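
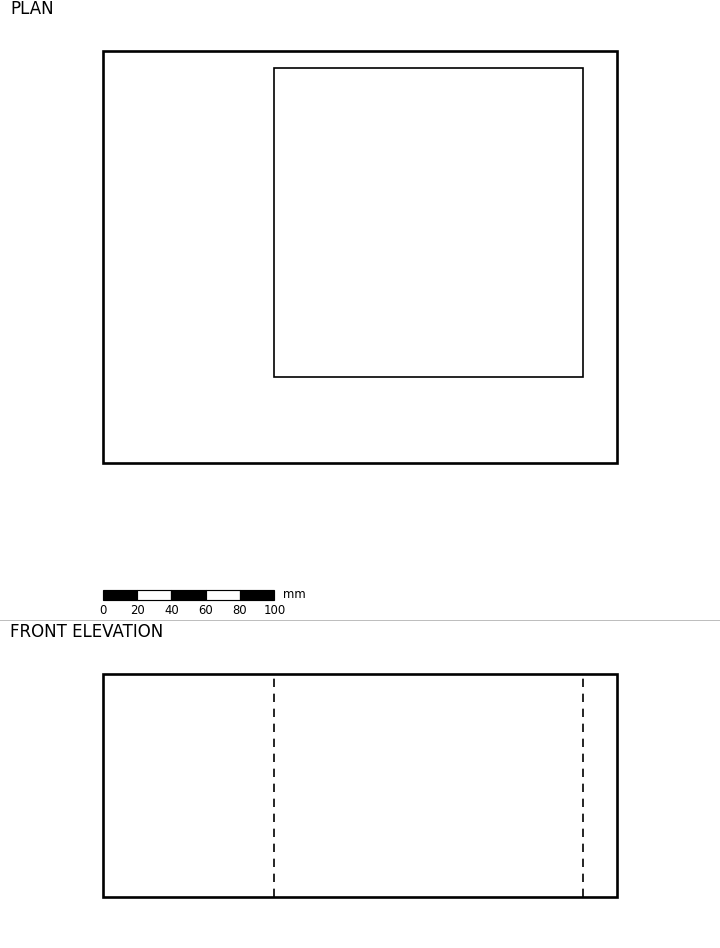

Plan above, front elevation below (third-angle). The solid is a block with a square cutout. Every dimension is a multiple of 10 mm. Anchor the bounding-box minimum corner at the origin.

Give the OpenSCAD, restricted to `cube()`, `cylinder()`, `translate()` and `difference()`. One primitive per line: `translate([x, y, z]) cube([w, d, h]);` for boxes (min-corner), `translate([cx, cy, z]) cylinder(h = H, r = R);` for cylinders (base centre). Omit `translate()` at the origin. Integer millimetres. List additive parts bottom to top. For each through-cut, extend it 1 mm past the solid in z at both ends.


difference() {
  cube([300, 240, 130]);
  translate([100, 50, -1]) cube([180, 180, 132]);
}


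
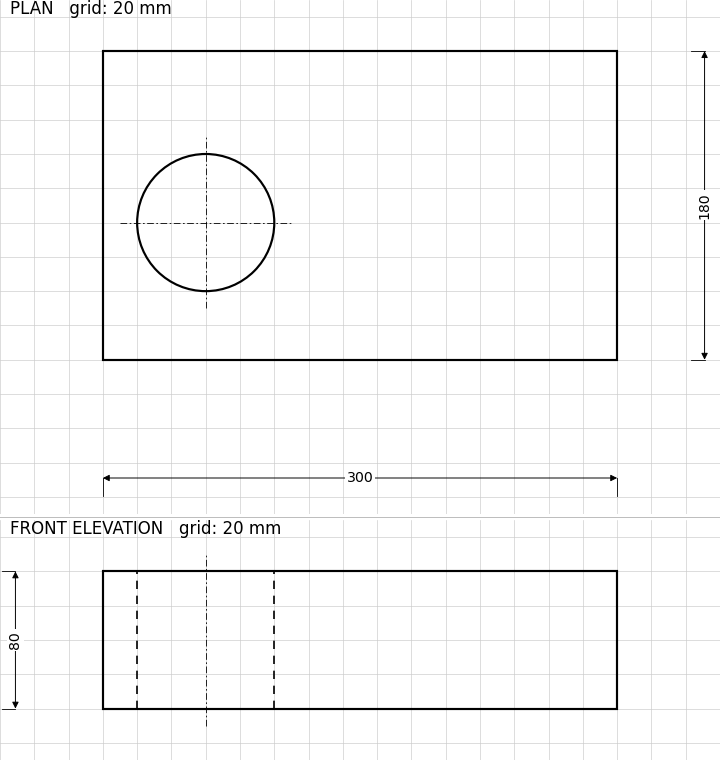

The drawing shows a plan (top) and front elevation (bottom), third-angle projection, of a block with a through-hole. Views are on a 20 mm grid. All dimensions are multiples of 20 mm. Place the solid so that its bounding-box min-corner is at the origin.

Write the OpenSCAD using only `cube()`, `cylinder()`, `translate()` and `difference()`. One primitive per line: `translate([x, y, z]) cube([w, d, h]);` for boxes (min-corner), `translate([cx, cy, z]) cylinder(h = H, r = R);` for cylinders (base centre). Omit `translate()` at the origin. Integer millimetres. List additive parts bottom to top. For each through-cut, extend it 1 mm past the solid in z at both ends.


difference() {
  cube([300, 180, 80]);
  translate([60, 80, -1]) cylinder(h = 82, r = 40);
}


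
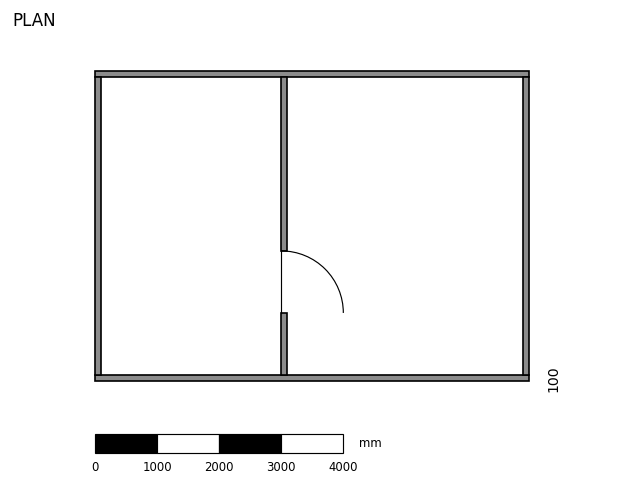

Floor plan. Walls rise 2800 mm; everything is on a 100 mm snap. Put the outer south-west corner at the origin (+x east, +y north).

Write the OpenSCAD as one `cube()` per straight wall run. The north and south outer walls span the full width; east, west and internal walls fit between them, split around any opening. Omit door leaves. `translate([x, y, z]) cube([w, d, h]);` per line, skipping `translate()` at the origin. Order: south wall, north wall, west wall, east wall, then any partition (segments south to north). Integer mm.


cube([7000, 100, 2800]);
translate([0, 4900, 0]) cube([7000, 100, 2800]);
translate([0, 100, 0]) cube([100, 4800, 2800]);
translate([6900, 100, 0]) cube([100, 4800, 2800]);
translate([3000, 100, 0]) cube([100, 1000, 2800]);
translate([3000, 2100, 0]) cube([100, 2800, 2800]);


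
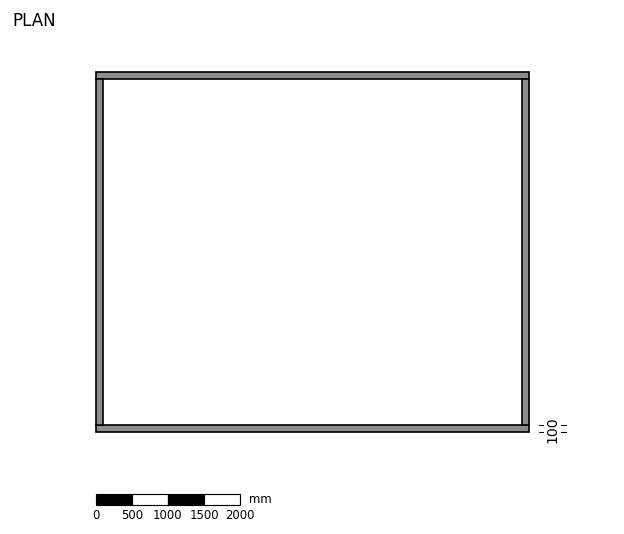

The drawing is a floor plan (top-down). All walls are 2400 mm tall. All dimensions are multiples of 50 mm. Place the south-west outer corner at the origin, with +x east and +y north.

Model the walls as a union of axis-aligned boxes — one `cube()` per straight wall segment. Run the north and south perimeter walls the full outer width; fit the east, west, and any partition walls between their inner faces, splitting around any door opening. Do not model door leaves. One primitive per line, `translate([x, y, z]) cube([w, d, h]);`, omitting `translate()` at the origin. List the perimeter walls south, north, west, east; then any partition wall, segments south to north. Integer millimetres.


cube([6000, 100, 2400]);
translate([0, 4900, 0]) cube([6000, 100, 2400]);
translate([0, 100, 0]) cube([100, 4800, 2400]);
translate([5900, 100, 0]) cube([100, 4800, 2400]);


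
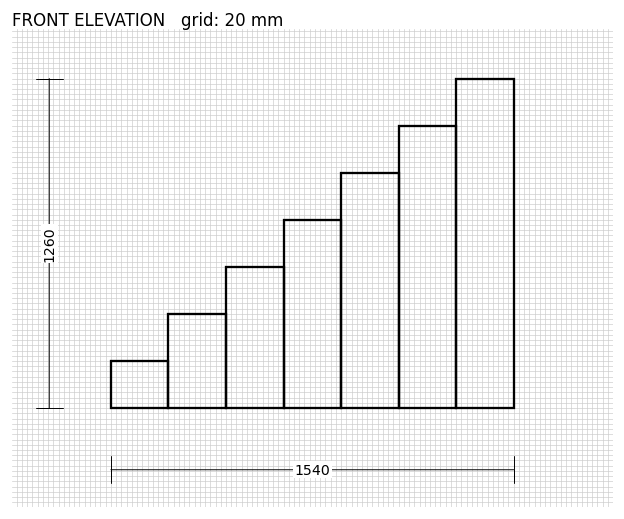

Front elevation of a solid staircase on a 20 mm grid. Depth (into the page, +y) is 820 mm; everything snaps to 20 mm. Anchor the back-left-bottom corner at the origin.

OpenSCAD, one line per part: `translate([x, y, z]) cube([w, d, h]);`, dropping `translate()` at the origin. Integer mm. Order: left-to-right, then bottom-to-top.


cube([220, 820, 180]);
translate([220, 0, 0]) cube([220, 820, 360]);
translate([440, 0, 0]) cube([220, 820, 540]);
translate([660, 0, 0]) cube([220, 820, 720]);
translate([880, 0, 0]) cube([220, 820, 900]);
translate([1100, 0, 0]) cube([220, 820, 1080]);
translate([1320, 0, 0]) cube([220, 820, 1260]);


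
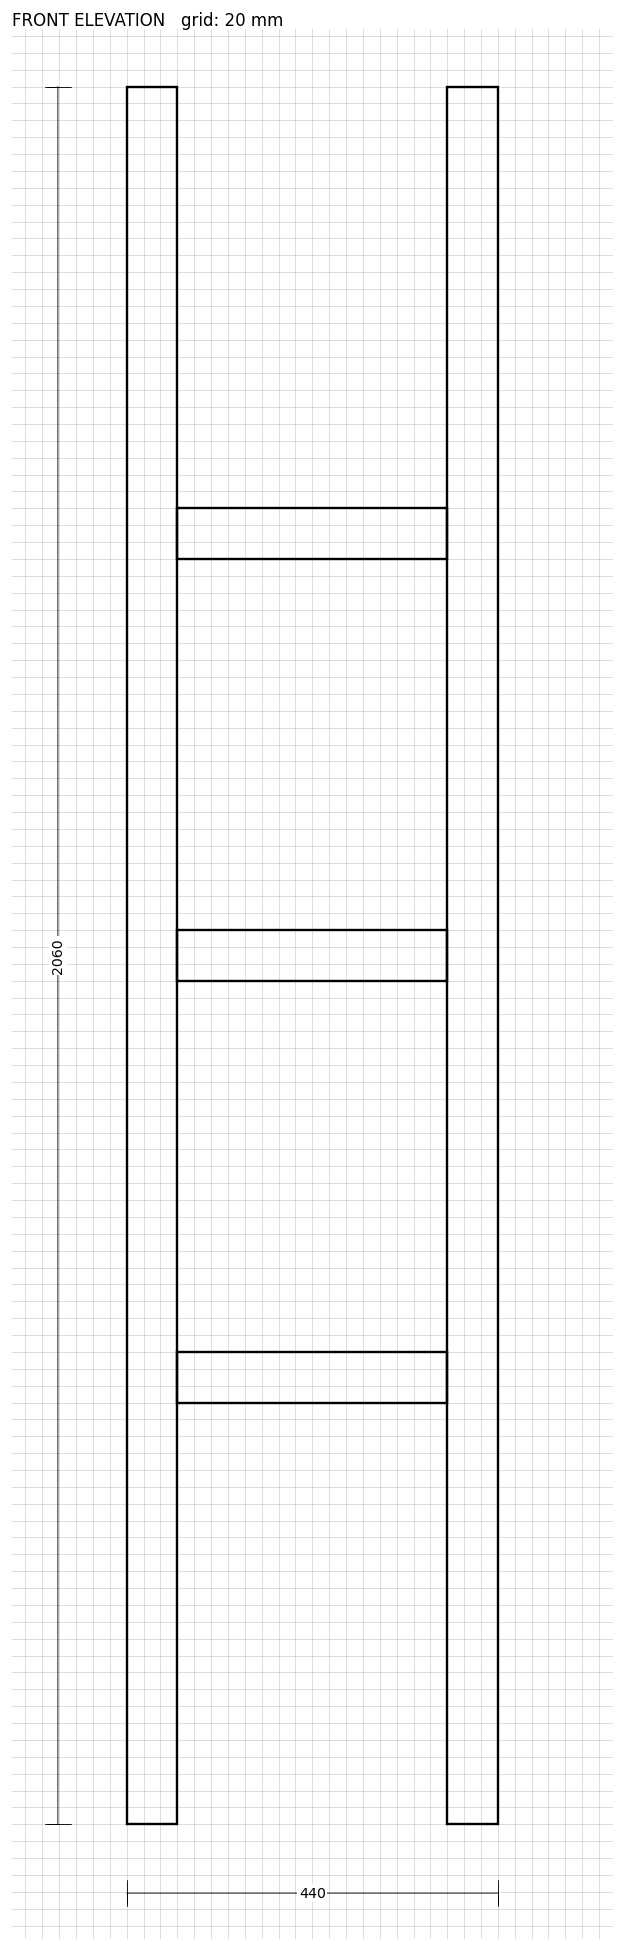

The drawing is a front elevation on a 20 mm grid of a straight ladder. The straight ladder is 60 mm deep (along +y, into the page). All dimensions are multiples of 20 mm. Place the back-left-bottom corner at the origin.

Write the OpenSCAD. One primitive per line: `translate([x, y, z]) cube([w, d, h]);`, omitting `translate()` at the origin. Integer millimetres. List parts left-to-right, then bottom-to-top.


cube([60, 60, 2060]);
translate([60, 0, 500]) cube([320, 60, 60]);
translate([60, 0, 1000]) cube([320, 60, 60]);
translate([60, 0, 1500]) cube([320, 60, 60]);
translate([380, 0, 0]) cube([60, 60, 2060]);


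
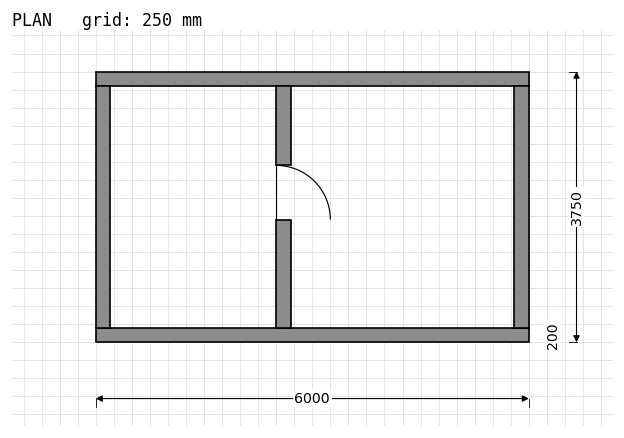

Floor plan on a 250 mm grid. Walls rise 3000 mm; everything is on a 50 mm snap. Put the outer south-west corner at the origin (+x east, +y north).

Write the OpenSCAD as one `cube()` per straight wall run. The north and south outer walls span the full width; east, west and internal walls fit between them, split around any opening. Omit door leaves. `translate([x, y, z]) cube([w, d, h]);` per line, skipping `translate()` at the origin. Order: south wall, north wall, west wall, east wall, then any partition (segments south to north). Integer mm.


cube([6000, 200, 3000]);
translate([0, 3550, 0]) cube([6000, 200, 3000]);
translate([0, 200, 0]) cube([200, 3350, 3000]);
translate([5800, 200, 0]) cube([200, 3350, 3000]);
translate([2500, 200, 0]) cube([200, 1500, 3000]);
translate([2500, 2450, 0]) cube([200, 1100, 3000]);


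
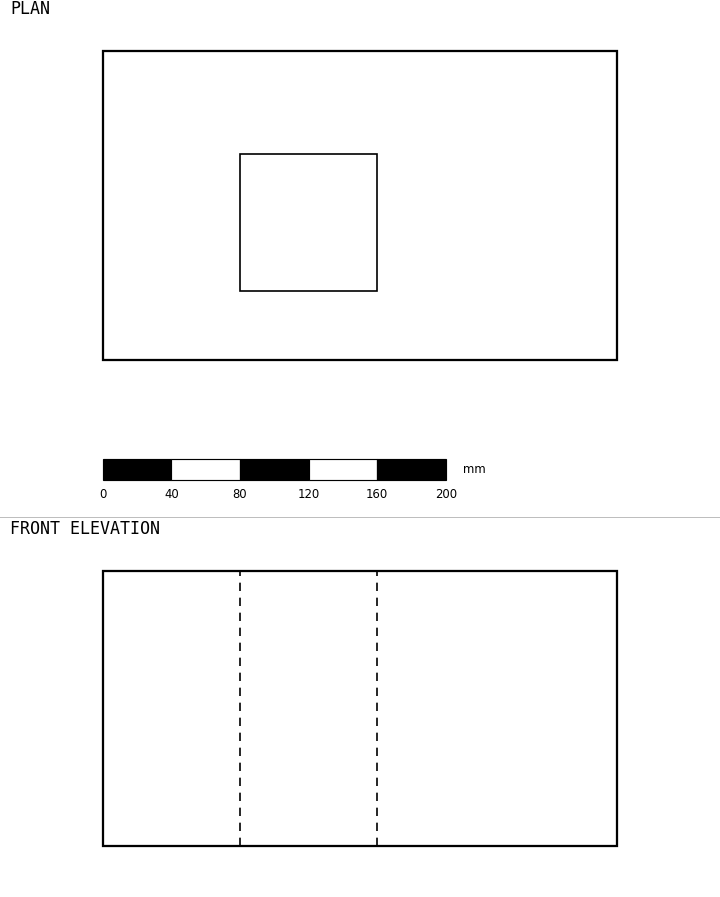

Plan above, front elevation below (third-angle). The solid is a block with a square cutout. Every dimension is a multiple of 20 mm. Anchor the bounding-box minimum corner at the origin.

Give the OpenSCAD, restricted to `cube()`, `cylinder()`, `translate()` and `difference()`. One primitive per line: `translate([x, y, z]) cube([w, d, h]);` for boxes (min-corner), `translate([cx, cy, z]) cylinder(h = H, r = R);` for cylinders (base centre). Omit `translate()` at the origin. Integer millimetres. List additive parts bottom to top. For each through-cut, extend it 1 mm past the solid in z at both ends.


difference() {
  cube([300, 180, 160]);
  translate([80, 40, -1]) cube([80, 80, 162]);
}


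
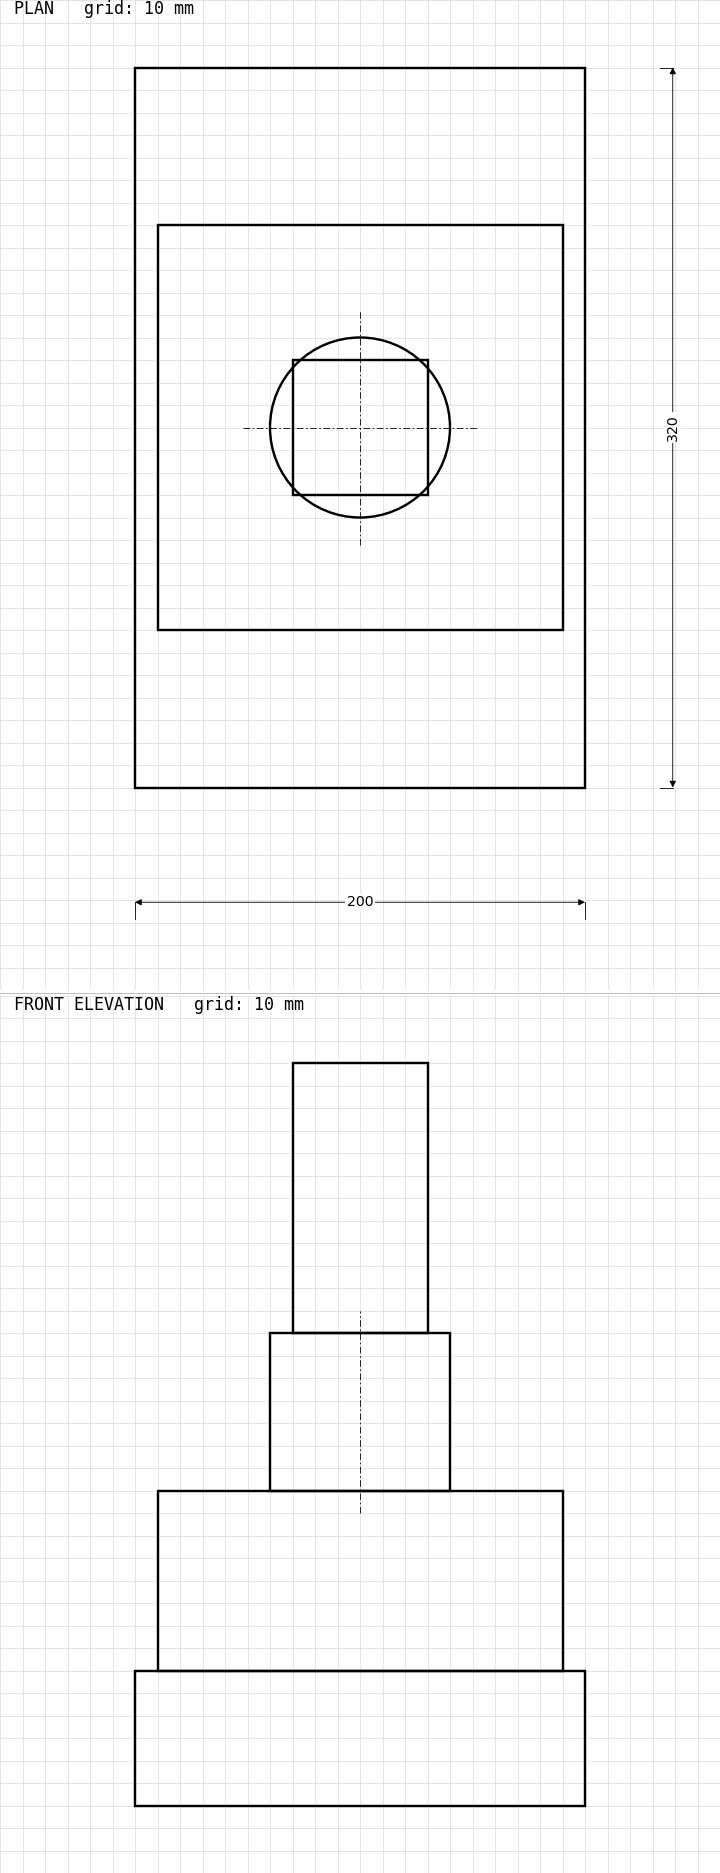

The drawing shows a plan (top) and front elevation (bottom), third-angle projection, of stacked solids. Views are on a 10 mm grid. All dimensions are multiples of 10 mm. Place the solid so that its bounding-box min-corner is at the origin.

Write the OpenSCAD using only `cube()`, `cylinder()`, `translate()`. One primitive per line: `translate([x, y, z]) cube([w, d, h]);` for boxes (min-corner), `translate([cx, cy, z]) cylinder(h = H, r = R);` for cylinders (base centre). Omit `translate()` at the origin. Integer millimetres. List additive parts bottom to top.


cube([200, 320, 60]);
translate([10, 70, 60]) cube([180, 180, 80]);
translate([100, 160, 140]) cylinder(h = 70, r = 40);
translate([70, 130, 210]) cube([60, 60, 120]);


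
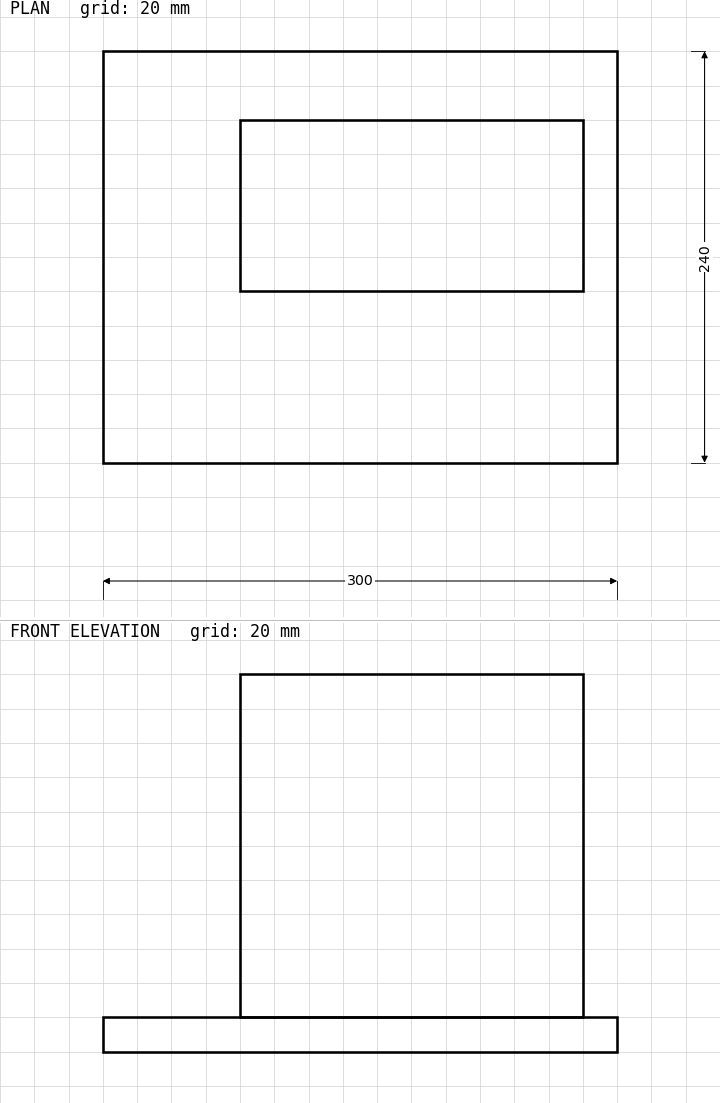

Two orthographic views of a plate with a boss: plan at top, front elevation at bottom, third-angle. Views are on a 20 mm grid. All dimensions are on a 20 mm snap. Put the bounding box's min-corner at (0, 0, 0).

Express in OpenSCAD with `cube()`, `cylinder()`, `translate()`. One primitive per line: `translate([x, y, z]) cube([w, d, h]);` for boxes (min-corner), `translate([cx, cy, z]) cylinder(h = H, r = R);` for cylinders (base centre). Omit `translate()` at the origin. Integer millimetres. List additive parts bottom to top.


cube([300, 240, 20]);
translate([80, 100, 20]) cube([200, 100, 200]);


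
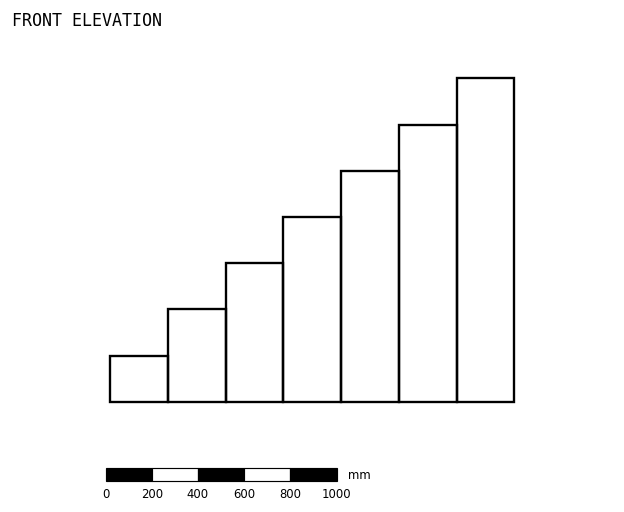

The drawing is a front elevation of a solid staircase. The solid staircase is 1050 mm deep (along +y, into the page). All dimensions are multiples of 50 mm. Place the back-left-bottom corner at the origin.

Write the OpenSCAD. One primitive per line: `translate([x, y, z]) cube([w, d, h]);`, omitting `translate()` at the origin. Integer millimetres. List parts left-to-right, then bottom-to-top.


cube([250, 1050, 200]);
translate([250, 0, 0]) cube([250, 1050, 400]);
translate([500, 0, 0]) cube([250, 1050, 600]);
translate([750, 0, 0]) cube([250, 1050, 800]);
translate([1000, 0, 0]) cube([250, 1050, 1000]);
translate([1250, 0, 0]) cube([250, 1050, 1200]);
translate([1500, 0, 0]) cube([250, 1050, 1400]);


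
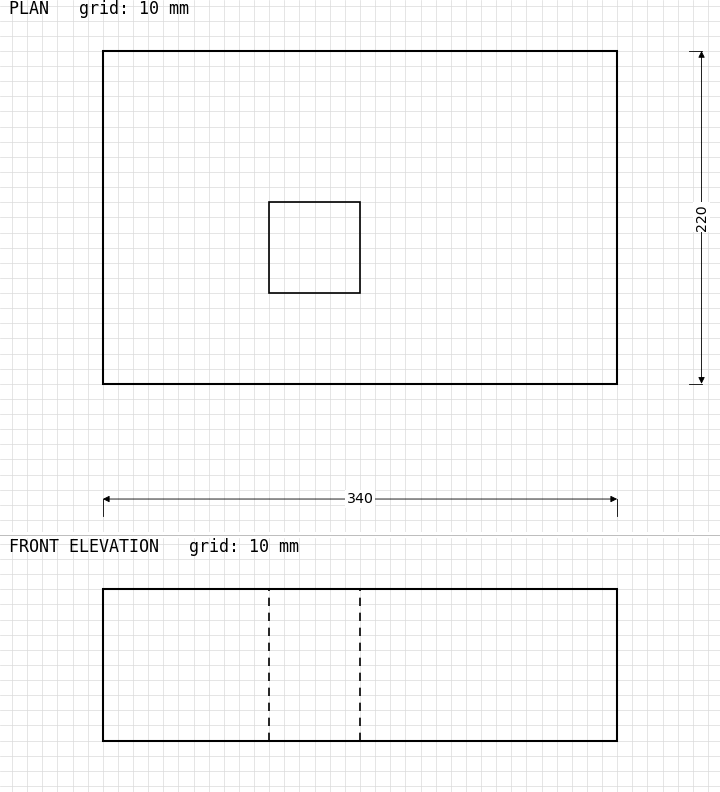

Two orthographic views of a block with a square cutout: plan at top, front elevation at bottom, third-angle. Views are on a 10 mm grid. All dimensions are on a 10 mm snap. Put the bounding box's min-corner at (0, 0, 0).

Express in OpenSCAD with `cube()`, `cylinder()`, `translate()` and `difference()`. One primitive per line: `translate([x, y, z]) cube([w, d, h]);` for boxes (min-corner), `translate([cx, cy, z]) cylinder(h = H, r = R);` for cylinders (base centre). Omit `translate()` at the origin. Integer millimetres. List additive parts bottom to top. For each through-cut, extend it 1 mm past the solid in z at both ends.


difference() {
  cube([340, 220, 100]);
  translate([110, 60, -1]) cube([60, 60, 102]);
}


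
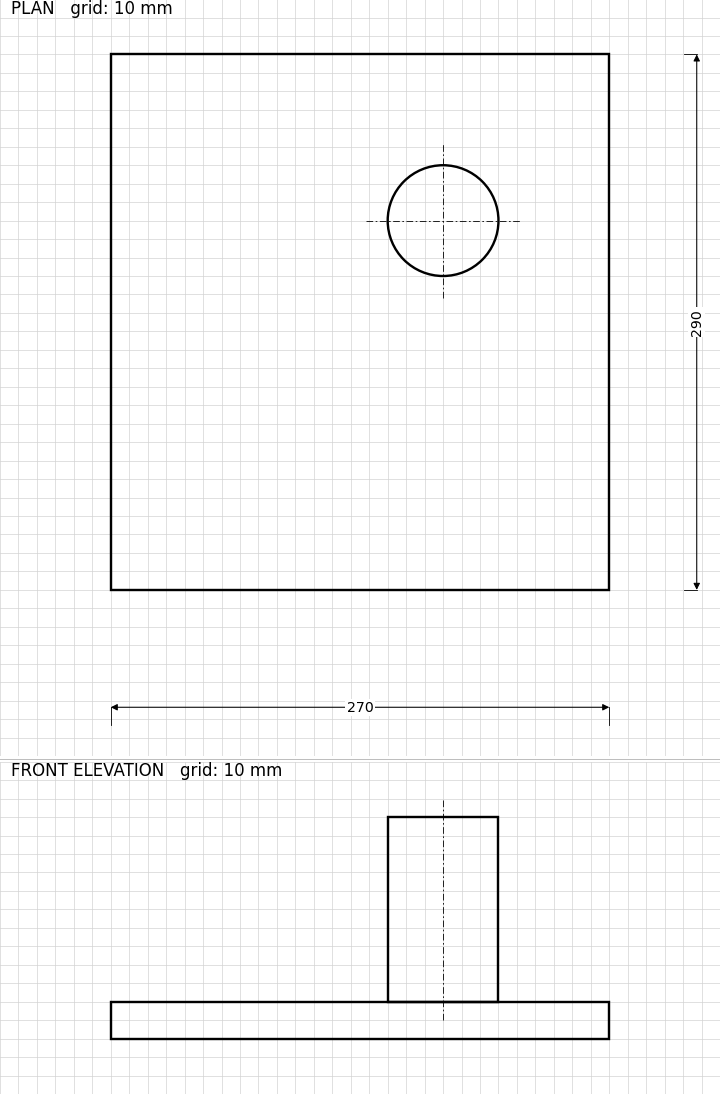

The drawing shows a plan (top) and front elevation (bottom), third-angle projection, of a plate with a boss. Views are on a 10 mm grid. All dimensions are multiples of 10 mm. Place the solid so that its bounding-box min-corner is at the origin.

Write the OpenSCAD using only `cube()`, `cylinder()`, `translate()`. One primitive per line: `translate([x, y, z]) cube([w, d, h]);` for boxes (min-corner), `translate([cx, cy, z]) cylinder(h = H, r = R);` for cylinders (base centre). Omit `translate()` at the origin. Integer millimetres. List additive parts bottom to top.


cube([270, 290, 20]);
translate([180, 200, 20]) cylinder(h = 100, r = 30);


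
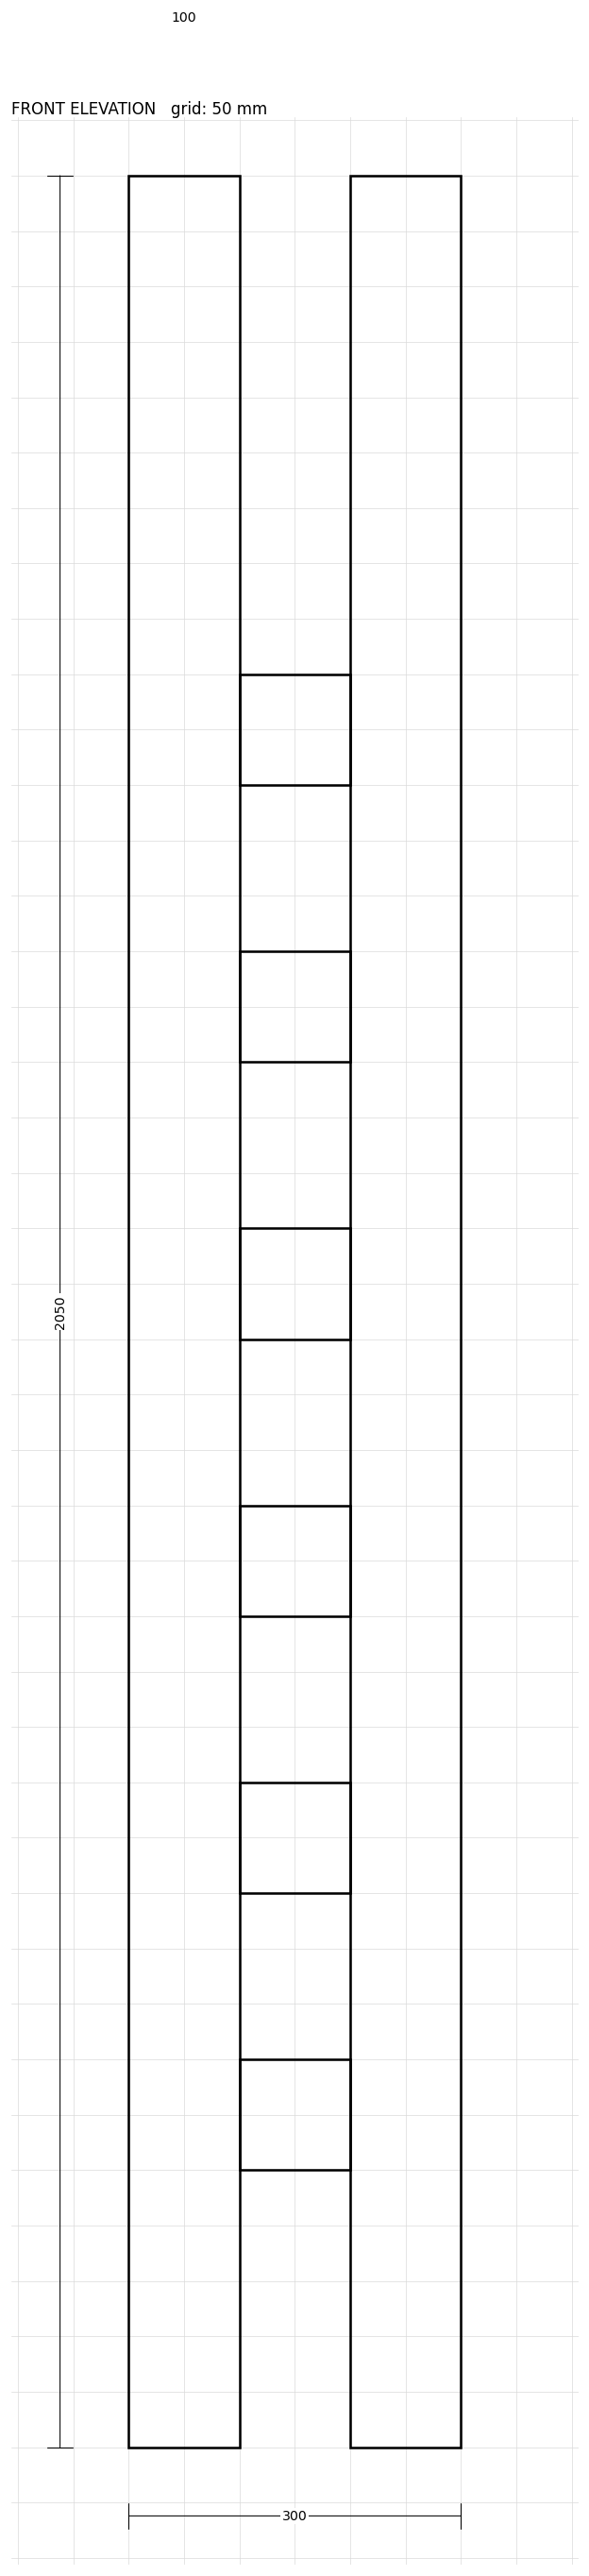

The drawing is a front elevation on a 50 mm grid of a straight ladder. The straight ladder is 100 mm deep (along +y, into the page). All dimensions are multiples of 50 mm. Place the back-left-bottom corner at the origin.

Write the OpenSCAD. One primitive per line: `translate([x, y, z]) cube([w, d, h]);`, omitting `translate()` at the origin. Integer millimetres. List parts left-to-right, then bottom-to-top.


cube([100, 100, 2050]);
translate([100, 0, 250]) cube([100, 100, 100]);
translate([100, 0, 500]) cube([100, 100, 100]);
translate([100, 0, 750]) cube([100, 100, 100]);
translate([100, 0, 1000]) cube([100, 100, 100]);
translate([100, 0, 1250]) cube([100, 100, 100]);
translate([100, 0, 1500]) cube([100, 100, 100]);
translate([200, 0, 0]) cube([100, 100, 2050]);


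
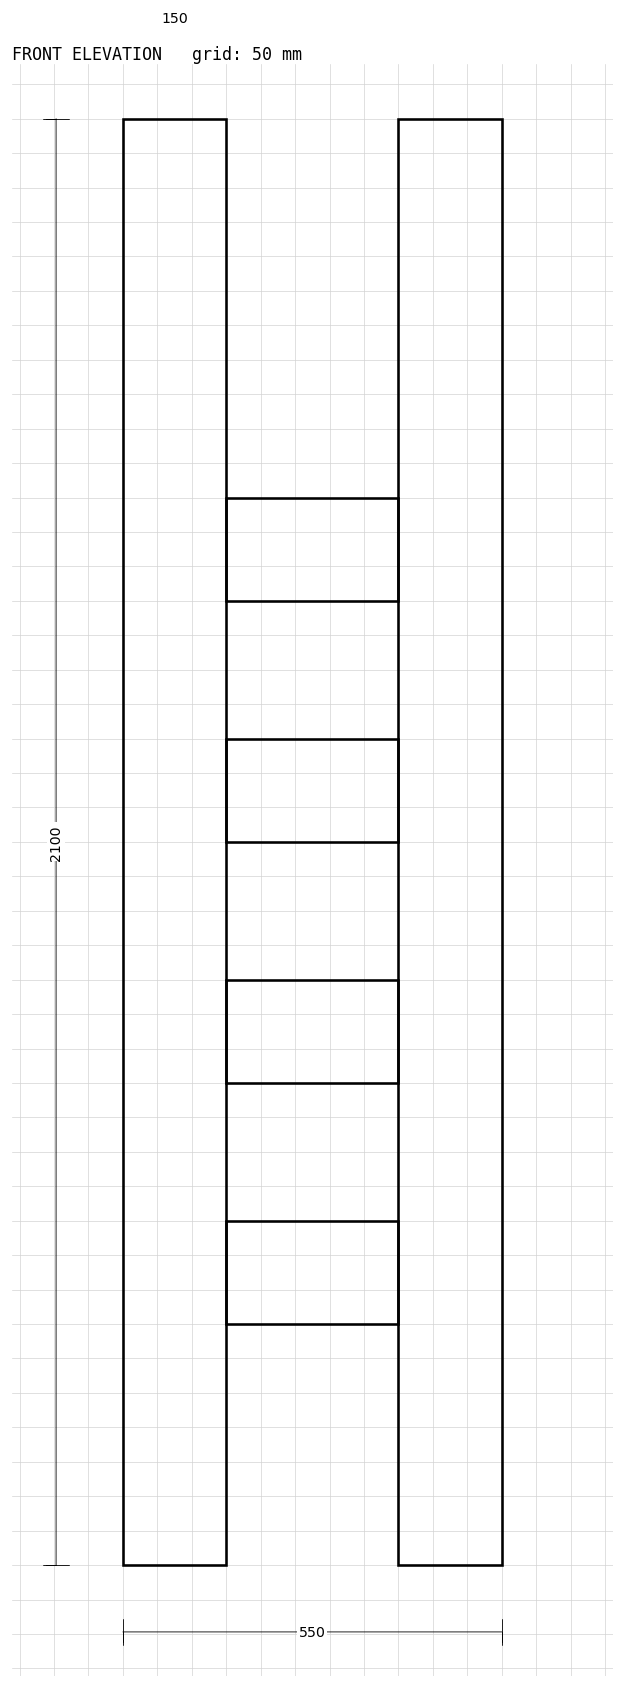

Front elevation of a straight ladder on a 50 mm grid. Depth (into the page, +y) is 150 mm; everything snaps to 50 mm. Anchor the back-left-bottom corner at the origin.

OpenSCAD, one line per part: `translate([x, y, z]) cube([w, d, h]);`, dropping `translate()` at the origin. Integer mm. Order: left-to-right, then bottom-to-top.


cube([150, 150, 2100]);
translate([150, 0, 350]) cube([250, 150, 150]);
translate([150, 0, 700]) cube([250, 150, 150]);
translate([150, 0, 1050]) cube([250, 150, 150]);
translate([150, 0, 1400]) cube([250, 150, 150]);
translate([400, 0, 0]) cube([150, 150, 2100]);


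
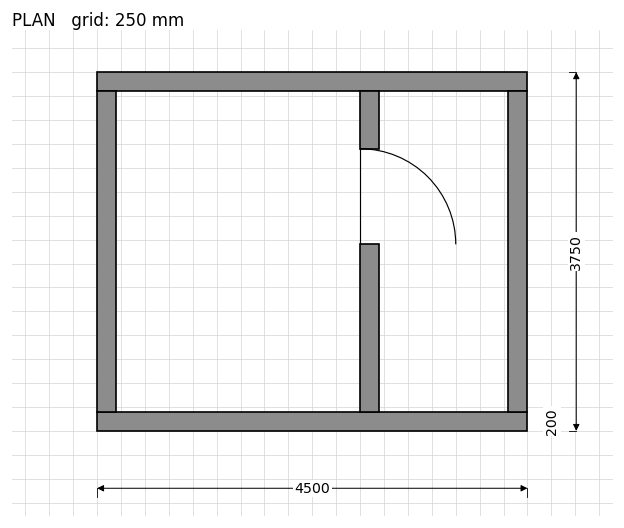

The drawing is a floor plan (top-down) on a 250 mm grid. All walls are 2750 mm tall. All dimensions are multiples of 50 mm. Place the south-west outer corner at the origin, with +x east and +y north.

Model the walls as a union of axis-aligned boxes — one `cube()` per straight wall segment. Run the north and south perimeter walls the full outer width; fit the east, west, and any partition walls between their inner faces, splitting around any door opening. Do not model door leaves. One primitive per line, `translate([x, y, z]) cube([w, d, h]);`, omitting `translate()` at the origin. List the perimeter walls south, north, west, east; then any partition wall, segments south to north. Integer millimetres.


cube([4500, 200, 2750]);
translate([0, 3550, 0]) cube([4500, 200, 2750]);
translate([0, 200, 0]) cube([200, 3350, 2750]);
translate([4300, 200, 0]) cube([200, 3350, 2750]);
translate([2750, 200, 0]) cube([200, 1750, 2750]);
translate([2750, 2950, 0]) cube([200, 600, 2750]);


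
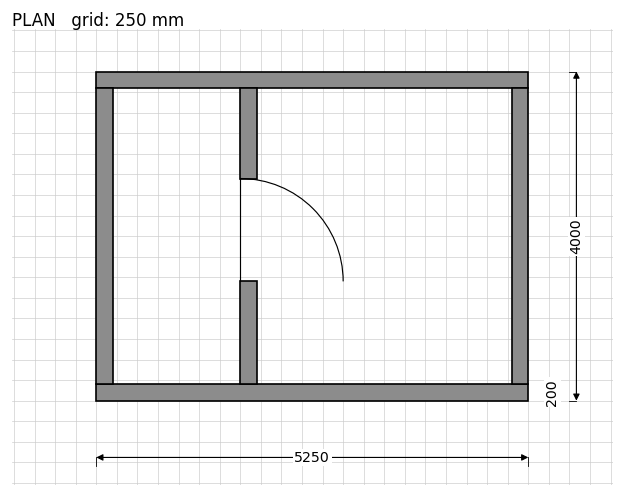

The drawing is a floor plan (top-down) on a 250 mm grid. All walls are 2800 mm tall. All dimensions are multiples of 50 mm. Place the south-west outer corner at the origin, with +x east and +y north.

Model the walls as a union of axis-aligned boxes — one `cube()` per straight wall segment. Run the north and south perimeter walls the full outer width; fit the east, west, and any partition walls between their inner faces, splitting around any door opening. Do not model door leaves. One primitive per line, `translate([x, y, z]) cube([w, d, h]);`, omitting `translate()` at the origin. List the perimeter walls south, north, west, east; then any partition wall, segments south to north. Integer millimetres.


cube([5250, 200, 2800]);
translate([0, 3800, 0]) cube([5250, 200, 2800]);
translate([0, 200, 0]) cube([200, 3600, 2800]);
translate([5050, 200, 0]) cube([200, 3600, 2800]);
translate([1750, 200, 0]) cube([200, 1250, 2800]);
translate([1750, 2700, 0]) cube([200, 1100, 2800]);


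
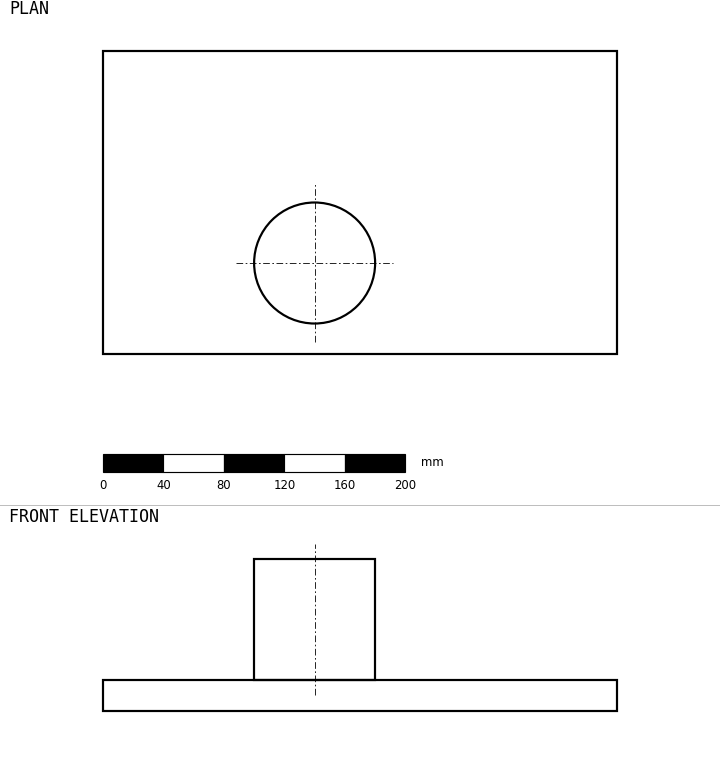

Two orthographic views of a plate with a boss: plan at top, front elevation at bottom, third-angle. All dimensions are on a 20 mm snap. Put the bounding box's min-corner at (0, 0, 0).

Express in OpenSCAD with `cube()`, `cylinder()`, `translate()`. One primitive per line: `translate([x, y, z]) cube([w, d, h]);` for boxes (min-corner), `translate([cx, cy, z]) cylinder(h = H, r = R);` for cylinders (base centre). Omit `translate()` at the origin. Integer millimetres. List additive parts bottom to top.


cube([340, 200, 20]);
translate([140, 60, 20]) cylinder(h = 80, r = 40);


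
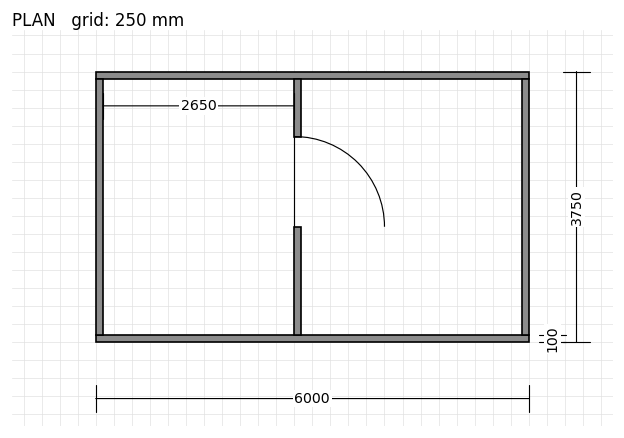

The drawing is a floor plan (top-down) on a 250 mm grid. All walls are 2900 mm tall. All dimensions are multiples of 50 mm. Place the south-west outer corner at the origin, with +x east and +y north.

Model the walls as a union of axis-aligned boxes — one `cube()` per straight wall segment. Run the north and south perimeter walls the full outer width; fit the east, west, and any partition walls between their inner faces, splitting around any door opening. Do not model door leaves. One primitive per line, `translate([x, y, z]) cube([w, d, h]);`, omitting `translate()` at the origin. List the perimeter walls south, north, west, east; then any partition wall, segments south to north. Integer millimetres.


cube([6000, 100, 2900]);
translate([0, 3650, 0]) cube([6000, 100, 2900]);
translate([0, 100, 0]) cube([100, 3550, 2900]);
translate([5900, 100, 0]) cube([100, 3550, 2900]);
translate([2750, 100, 0]) cube([100, 1500, 2900]);
translate([2750, 2850, 0]) cube([100, 800, 2900]);


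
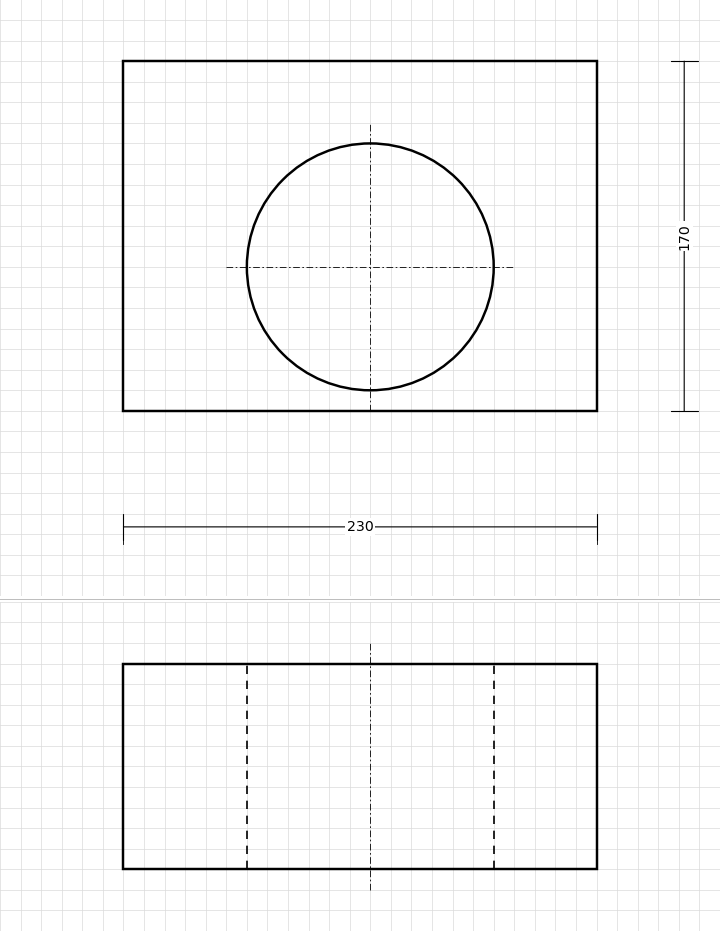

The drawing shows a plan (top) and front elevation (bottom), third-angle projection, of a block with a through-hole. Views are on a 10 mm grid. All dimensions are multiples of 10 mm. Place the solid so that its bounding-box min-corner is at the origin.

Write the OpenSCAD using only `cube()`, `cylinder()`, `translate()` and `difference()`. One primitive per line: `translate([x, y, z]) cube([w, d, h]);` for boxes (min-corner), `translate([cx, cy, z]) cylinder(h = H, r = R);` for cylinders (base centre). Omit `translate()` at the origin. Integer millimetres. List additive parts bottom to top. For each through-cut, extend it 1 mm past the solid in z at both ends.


difference() {
  cube([230, 170, 100]);
  translate([120, 70, -1]) cylinder(h = 102, r = 60);
}


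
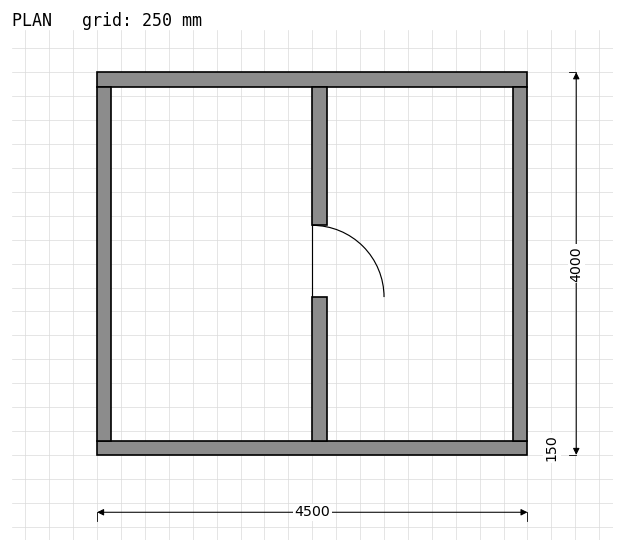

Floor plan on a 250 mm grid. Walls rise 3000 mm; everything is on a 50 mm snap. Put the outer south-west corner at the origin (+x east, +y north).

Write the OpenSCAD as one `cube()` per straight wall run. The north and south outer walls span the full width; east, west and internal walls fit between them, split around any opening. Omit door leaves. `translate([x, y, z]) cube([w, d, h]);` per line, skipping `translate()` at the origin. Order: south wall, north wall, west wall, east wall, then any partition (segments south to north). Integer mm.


cube([4500, 150, 3000]);
translate([0, 3850, 0]) cube([4500, 150, 3000]);
translate([0, 150, 0]) cube([150, 3700, 3000]);
translate([4350, 150, 0]) cube([150, 3700, 3000]);
translate([2250, 150, 0]) cube([150, 1500, 3000]);
translate([2250, 2400, 0]) cube([150, 1450, 3000]);


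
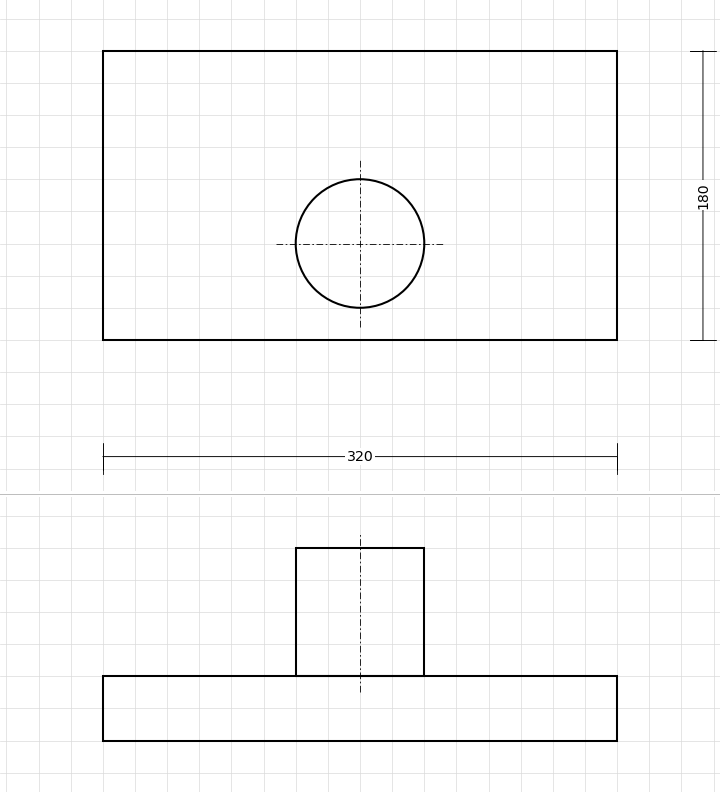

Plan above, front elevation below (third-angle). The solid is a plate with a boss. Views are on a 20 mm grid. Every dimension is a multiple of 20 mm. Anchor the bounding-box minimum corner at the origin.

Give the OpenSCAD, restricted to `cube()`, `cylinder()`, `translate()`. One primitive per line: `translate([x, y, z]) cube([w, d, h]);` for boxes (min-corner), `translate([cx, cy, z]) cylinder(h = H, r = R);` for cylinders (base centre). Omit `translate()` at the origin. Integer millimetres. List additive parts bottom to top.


cube([320, 180, 40]);
translate([160, 60, 40]) cylinder(h = 80, r = 40);


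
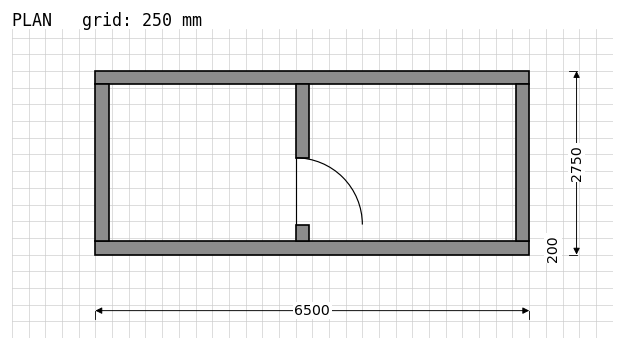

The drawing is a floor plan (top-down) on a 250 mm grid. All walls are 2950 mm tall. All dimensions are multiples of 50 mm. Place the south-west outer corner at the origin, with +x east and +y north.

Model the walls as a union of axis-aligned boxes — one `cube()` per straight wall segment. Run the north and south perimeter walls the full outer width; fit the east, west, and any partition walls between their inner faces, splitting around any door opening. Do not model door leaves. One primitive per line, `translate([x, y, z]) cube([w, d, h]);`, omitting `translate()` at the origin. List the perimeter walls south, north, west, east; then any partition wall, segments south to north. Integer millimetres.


cube([6500, 200, 2950]);
translate([0, 2550, 0]) cube([6500, 200, 2950]);
translate([0, 200, 0]) cube([200, 2350, 2950]);
translate([6300, 200, 0]) cube([200, 2350, 2950]);
translate([3000, 200, 0]) cube([200, 250, 2950]);
translate([3000, 1450, 0]) cube([200, 1100, 2950]);


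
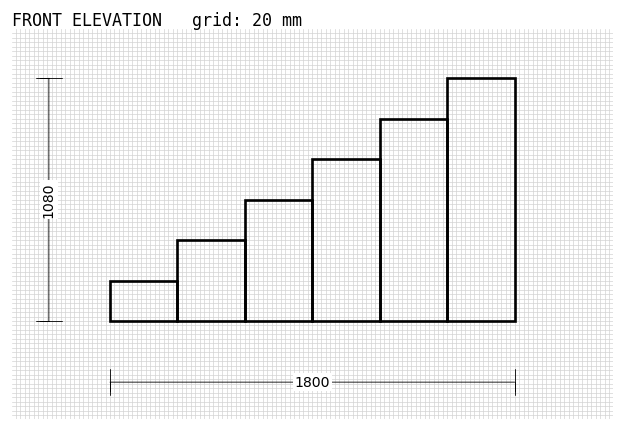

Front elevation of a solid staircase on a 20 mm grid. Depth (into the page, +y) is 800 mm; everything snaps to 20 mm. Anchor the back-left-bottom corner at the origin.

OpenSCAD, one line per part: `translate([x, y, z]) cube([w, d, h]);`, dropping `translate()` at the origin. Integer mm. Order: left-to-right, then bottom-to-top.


cube([300, 800, 180]);
translate([300, 0, 0]) cube([300, 800, 360]);
translate([600, 0, 0]) cube([300, 800, 540]);
translate([900, 0, 0]) cube([300, 800, 720]);
translate([1200, 0, 0]) cube([300, 800, 900]);
translate([1500, 0, 0]) cube([300, 800, 1080]);


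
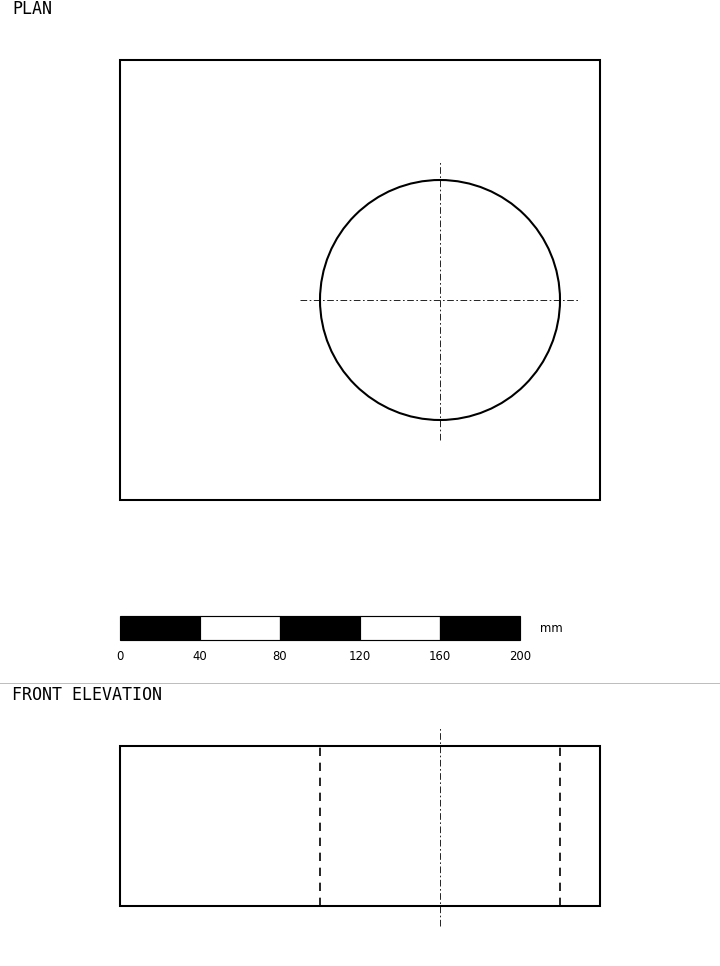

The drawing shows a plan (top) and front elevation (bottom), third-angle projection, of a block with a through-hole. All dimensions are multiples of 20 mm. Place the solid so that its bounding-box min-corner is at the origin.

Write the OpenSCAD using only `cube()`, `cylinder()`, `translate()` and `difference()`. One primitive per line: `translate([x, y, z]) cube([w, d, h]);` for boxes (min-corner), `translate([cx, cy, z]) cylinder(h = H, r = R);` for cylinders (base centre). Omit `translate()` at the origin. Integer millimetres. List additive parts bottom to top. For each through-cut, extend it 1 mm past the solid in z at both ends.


difference() {
  cube([240, 220, 80]);
  translate([160, 100, -1]) cylinder(h = 82, r = 60);
}


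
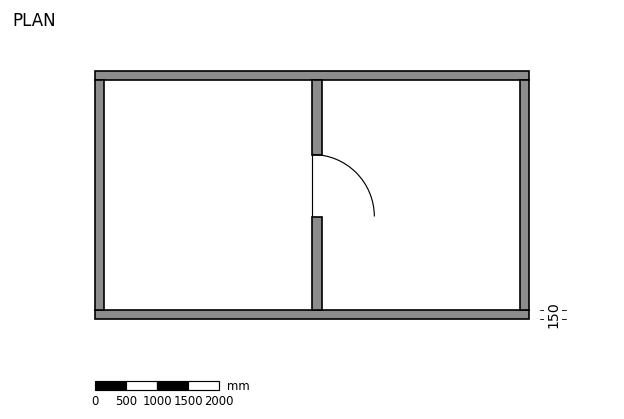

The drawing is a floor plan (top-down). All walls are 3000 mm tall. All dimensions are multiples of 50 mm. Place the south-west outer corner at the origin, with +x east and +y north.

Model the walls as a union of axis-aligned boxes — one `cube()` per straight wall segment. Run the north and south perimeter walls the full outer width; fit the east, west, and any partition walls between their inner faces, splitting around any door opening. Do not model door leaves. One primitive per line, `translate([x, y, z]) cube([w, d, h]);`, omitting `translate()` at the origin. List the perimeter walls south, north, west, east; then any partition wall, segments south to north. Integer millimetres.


cube([7000, 150, 3000]);
translate([0, 3850, 0]) cube([7000, 150, 3000]);
translate([0, 150, 0]) cube([150, 3700, 3000]);
translate([6850, 150, 0]) cube([150, 3700, 3000]);
translate([3500, 150, 0]) cube([150, 1500, 3000]);
translate([3500, 2650, 0]) cube([150, 1200, 3000]);


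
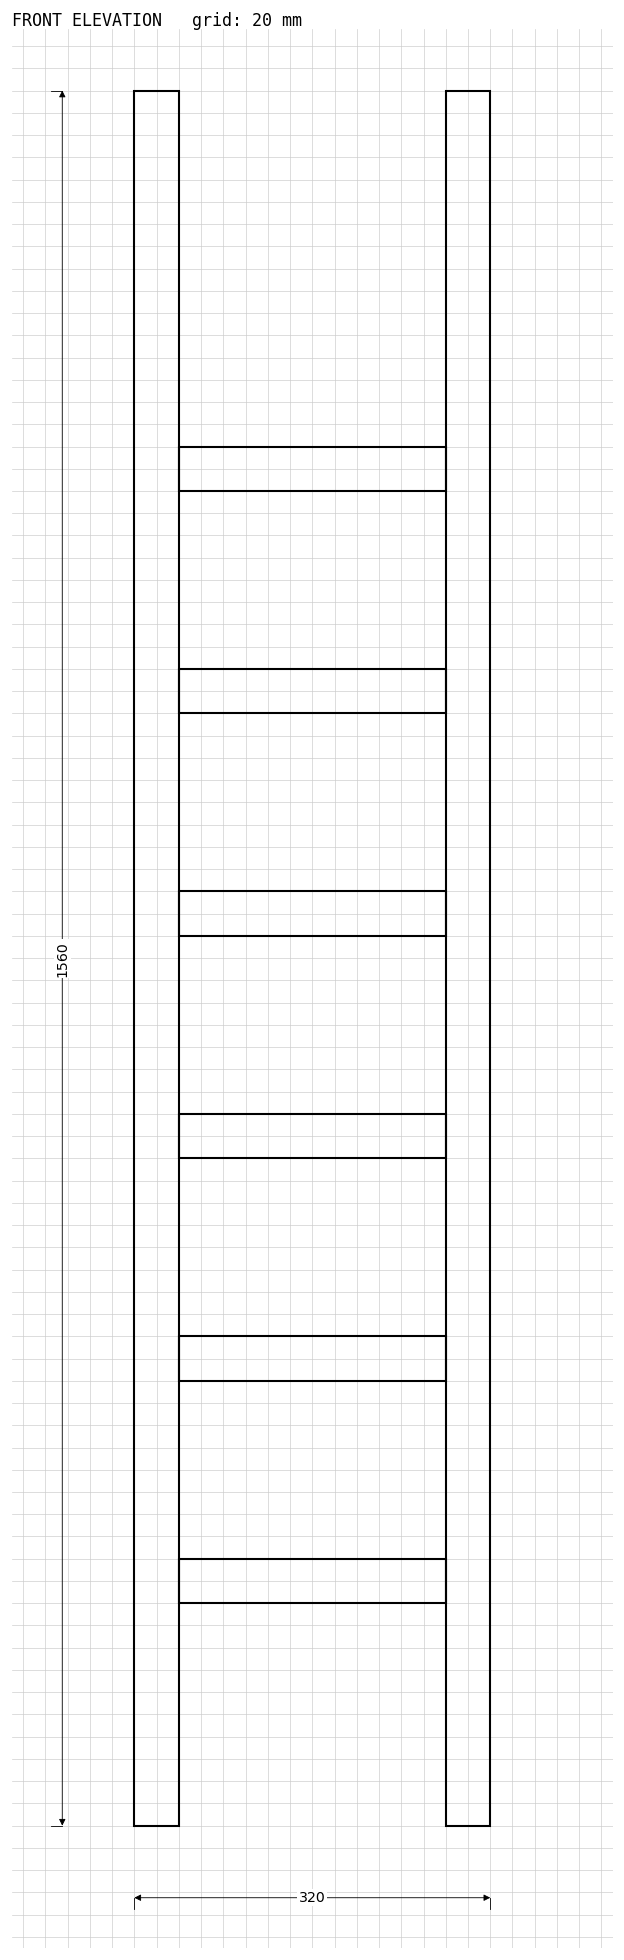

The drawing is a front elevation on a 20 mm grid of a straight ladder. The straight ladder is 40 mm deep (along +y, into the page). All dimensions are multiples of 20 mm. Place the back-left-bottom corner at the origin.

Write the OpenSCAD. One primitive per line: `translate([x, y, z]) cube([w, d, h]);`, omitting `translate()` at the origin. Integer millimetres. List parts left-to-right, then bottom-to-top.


cube([40, 40, 1560]);
translate([40, 0, 200]) cube([240, 40, 40]);
translate([40, 0, 400]) cube([240, 40, 40]);
translate([40, 0, 600]) cube([240, 40, 40]);
translate([40, 0, 800]) cube([240, 40, 40]);
translate([40, 0, 1000]) cube([240, 40, 40]);
translate([40, 0, 1200]) cube([240, 40, 40]);
translate([280, 0, 0]) cube([40, 40, 1560]);


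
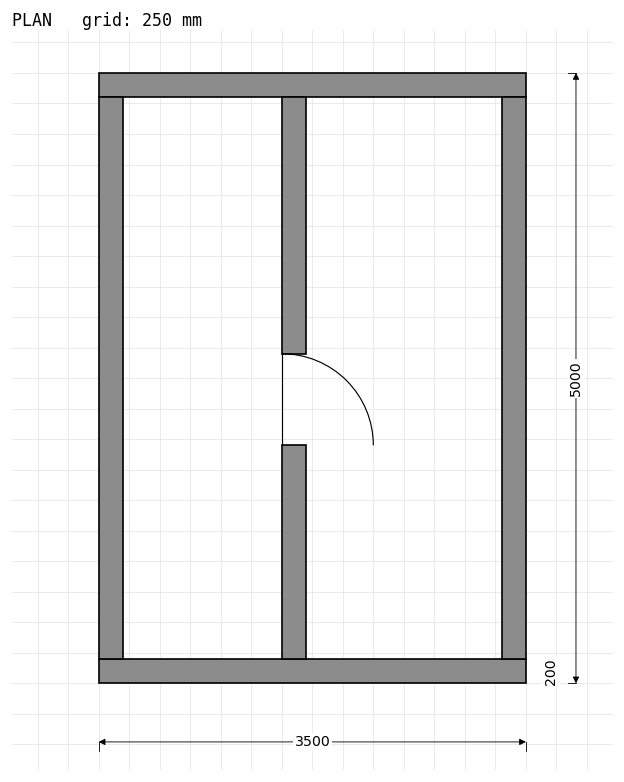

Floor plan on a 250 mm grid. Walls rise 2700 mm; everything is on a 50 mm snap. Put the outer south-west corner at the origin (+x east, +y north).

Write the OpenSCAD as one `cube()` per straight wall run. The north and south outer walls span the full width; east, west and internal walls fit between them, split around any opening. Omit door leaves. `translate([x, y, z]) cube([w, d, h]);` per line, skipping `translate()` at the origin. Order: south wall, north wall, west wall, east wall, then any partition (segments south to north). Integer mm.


cube([3500, 200, 2700]);
translate([0, 4800, 0]) cube([3500, 200, 2700]);
translate([0, 200, 0]) cube([200, 4600, 2700]);
translate([3300, 200, 0]) cube([200, 4600, 2700]);
translate([1500, 200, 0]) cube([200, 1750, 2700]);
translate([1500, 2700, 0]) cube([200, 2100, 2700]);


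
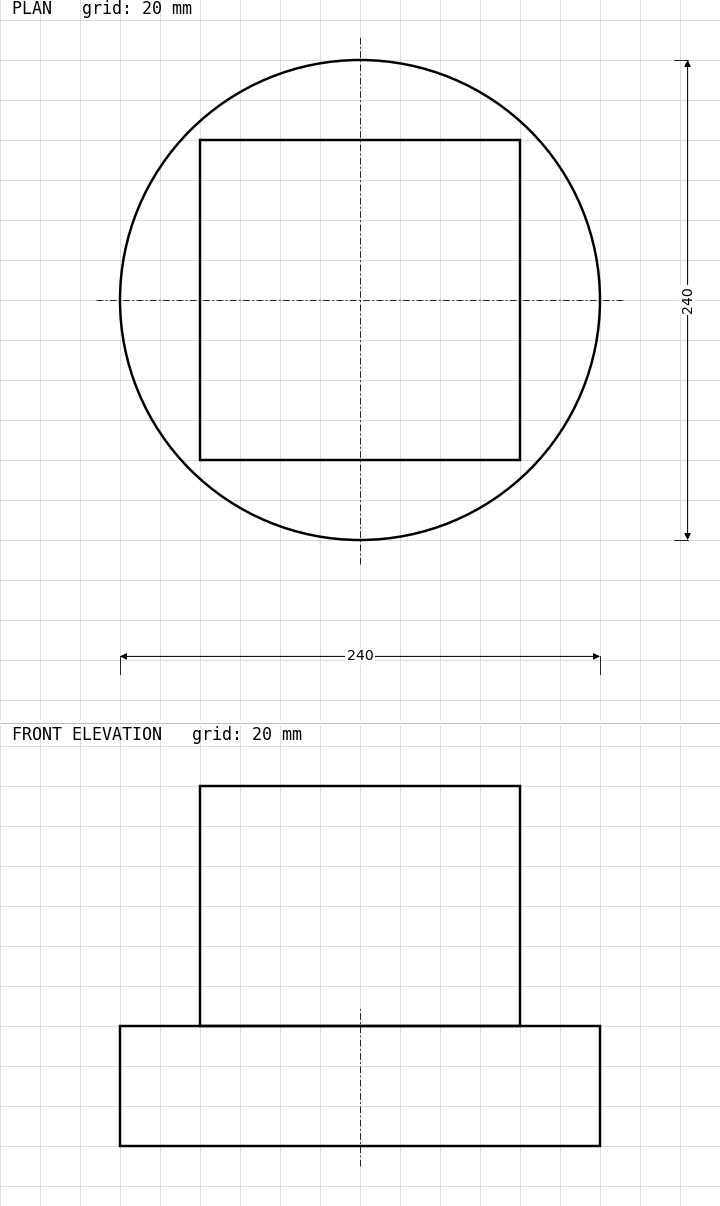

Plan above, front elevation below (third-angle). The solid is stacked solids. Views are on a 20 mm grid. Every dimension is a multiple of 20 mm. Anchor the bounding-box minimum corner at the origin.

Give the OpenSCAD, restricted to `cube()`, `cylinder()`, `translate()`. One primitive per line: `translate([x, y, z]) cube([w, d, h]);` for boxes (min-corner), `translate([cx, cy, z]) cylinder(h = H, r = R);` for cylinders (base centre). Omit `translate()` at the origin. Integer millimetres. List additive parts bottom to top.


translate([120, 120, 0]) cylinder(h = 60, r = 120);
translate([40, 40, 60]) cube([160, 160, 120]);


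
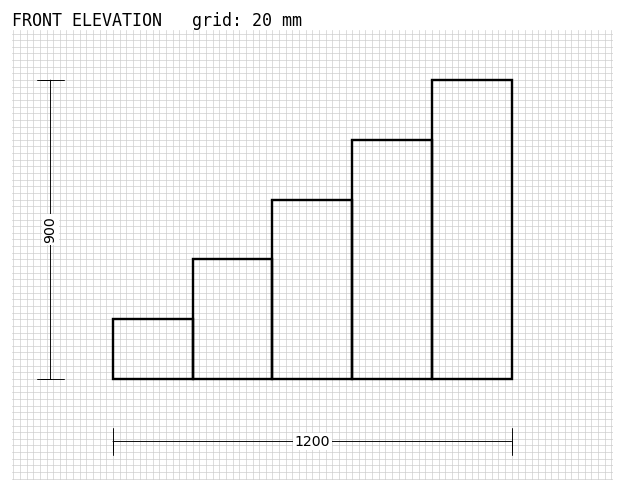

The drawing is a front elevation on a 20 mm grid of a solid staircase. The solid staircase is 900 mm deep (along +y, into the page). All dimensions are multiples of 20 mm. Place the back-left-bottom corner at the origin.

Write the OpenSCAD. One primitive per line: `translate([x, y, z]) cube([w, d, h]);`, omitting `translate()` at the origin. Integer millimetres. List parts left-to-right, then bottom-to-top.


cube([240, 900, 180]);
translate([240, 0, 0]) cube([240, 900, 360]);
translate([480, 0, 0]) cube([240, 900, 540]);
translate([720, 0, 0]) cube([240, 900, 720]);
translate([960, 0, 0]) cube([240, 900, 900]);


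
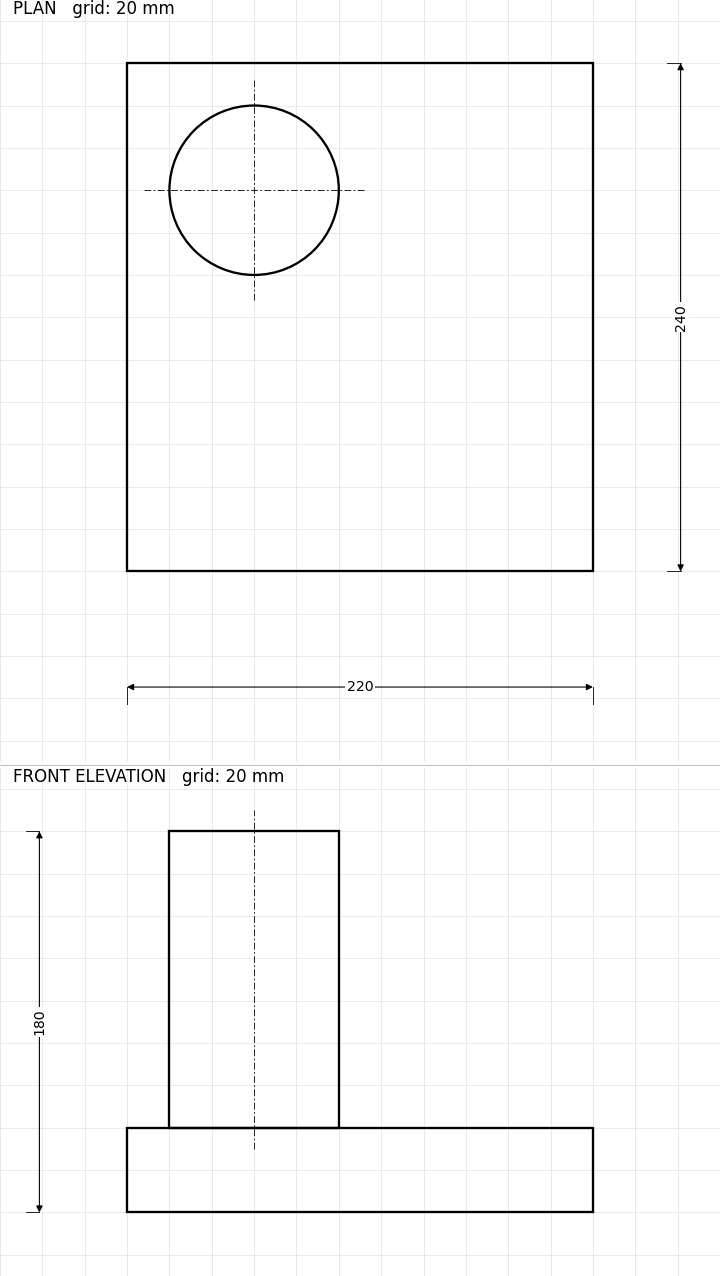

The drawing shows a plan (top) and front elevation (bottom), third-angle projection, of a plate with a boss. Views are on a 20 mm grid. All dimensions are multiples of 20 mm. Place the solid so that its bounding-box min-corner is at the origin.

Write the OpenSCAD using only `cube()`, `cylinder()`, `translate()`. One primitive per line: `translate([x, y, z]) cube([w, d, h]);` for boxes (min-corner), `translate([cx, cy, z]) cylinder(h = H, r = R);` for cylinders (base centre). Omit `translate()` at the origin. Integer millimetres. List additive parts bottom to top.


cube([220, 240, 40]);
translate([60, 180, 40]) cylinder(h = 140, r = 40);


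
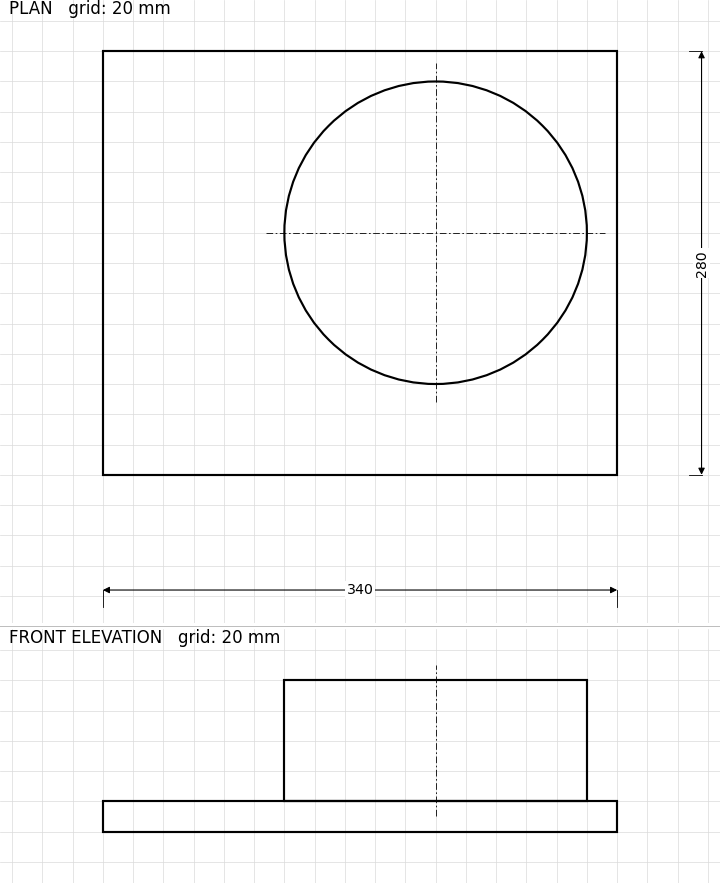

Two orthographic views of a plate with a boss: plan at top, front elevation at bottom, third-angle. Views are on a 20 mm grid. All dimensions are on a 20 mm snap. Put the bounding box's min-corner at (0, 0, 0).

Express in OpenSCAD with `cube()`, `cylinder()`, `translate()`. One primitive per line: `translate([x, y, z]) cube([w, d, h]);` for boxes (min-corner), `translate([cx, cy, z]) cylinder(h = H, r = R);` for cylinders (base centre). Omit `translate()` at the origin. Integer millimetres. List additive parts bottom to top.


cube([340, 280, 20]);
translate([220, 160, 20]) cylinder(h = 80, r = 100);


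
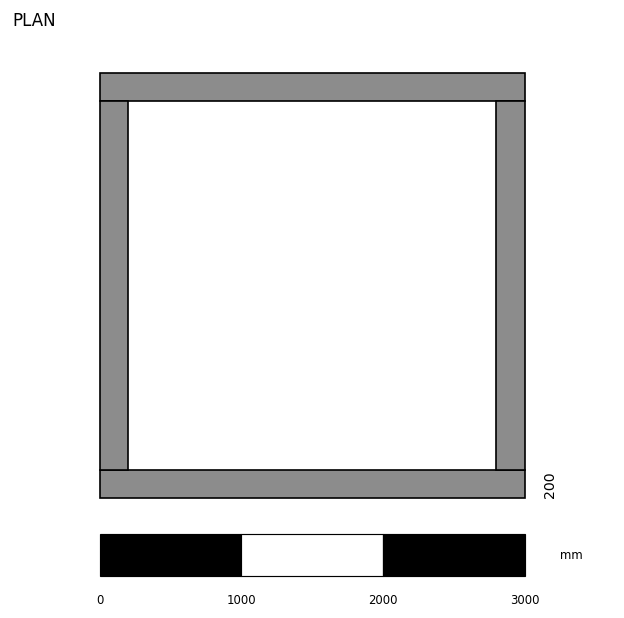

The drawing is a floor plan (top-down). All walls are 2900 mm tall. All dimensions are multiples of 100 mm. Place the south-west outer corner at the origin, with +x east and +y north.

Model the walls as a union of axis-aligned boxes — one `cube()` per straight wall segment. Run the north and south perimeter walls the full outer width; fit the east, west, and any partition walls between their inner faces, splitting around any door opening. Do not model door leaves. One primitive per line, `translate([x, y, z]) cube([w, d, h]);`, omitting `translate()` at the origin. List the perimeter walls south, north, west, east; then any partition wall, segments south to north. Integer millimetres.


cube([3000, 200, 2900]);
translate([0, 2800, 0]) cube([3000, 200, 2900]);
translate([0, 200, 0]) cube([200, 2600, 2900]);
translate([2800, 200, 0]) cube([200, 2600, 2900]);


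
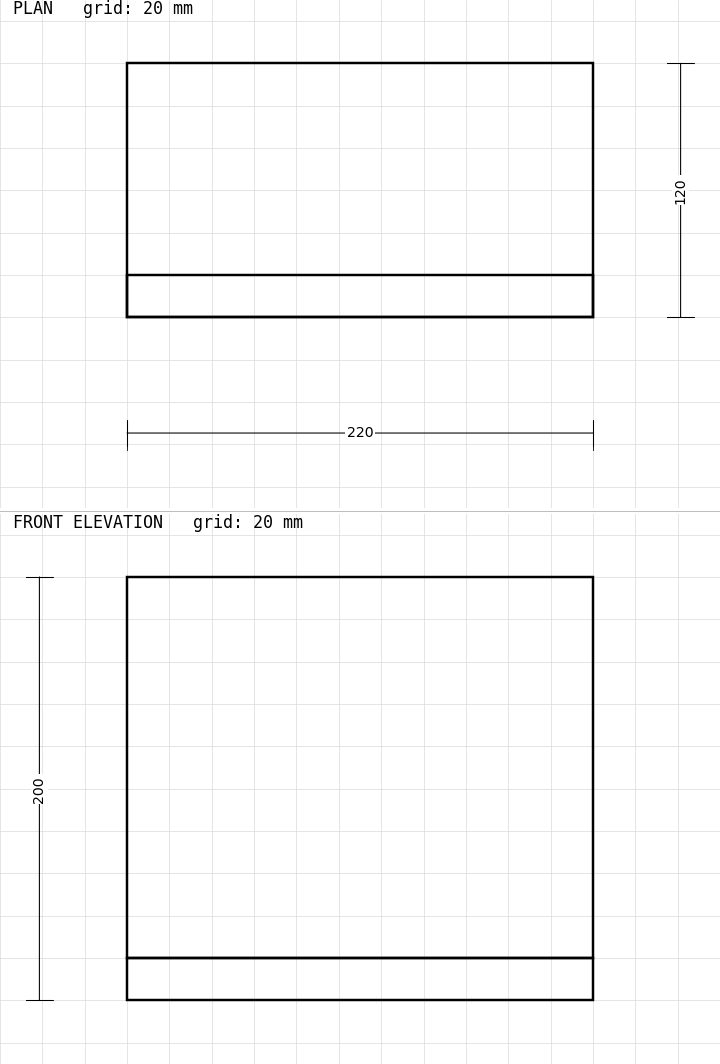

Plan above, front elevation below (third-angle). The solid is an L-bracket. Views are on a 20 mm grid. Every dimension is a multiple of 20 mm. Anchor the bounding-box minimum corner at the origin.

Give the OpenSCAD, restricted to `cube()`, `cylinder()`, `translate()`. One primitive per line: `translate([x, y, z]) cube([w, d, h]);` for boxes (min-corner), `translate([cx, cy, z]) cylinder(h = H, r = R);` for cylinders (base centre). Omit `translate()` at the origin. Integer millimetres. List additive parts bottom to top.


cube([220, 120, 20]);
translate([0, 0, 20]) cube([220, 20, 180]);


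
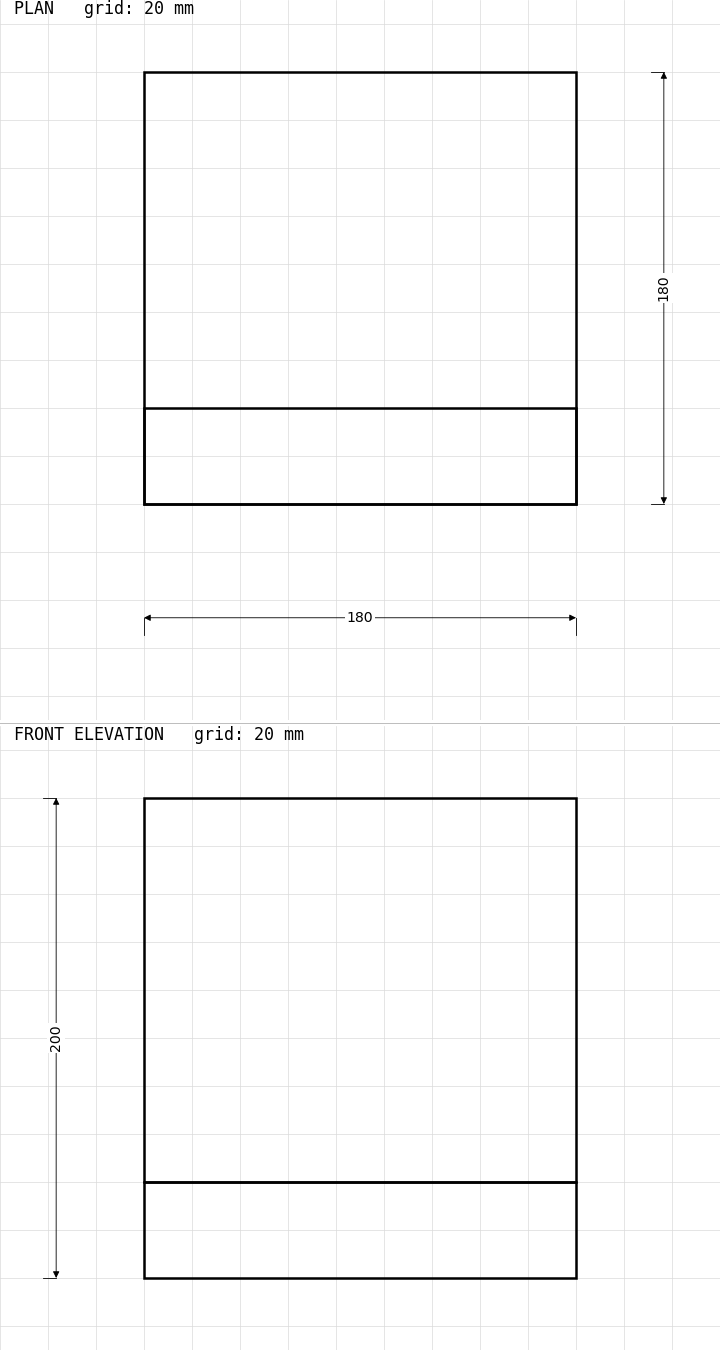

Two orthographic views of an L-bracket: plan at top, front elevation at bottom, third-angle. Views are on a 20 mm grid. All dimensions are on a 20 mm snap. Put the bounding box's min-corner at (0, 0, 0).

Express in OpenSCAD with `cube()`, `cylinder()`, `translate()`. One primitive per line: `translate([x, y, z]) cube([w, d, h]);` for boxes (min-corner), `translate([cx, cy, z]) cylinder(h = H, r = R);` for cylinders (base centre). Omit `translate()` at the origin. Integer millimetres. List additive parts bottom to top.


cube([180, 180, 40]);
translate([0, 0, 40]) cube([180, 40, 160]);
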